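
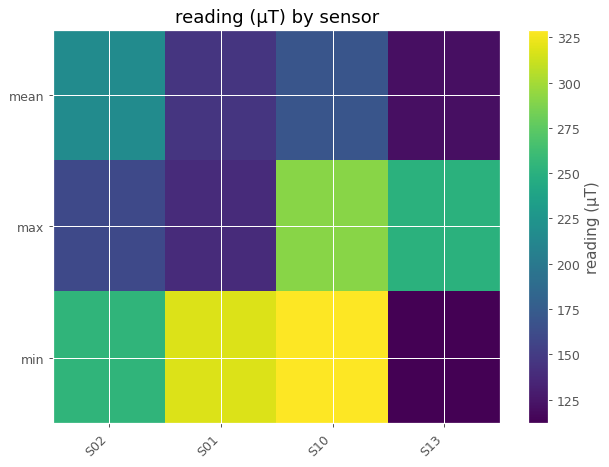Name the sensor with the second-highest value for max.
Top 3 for max: S10 ≈ 300, S13 ≈ 260, S02 ≈ 160.

S13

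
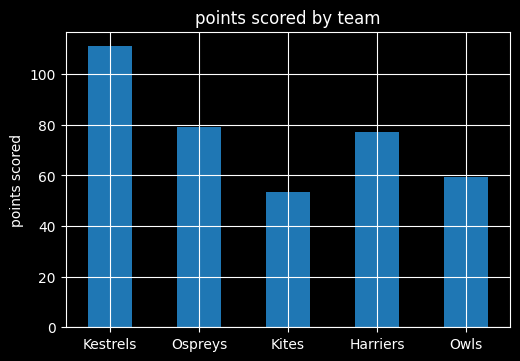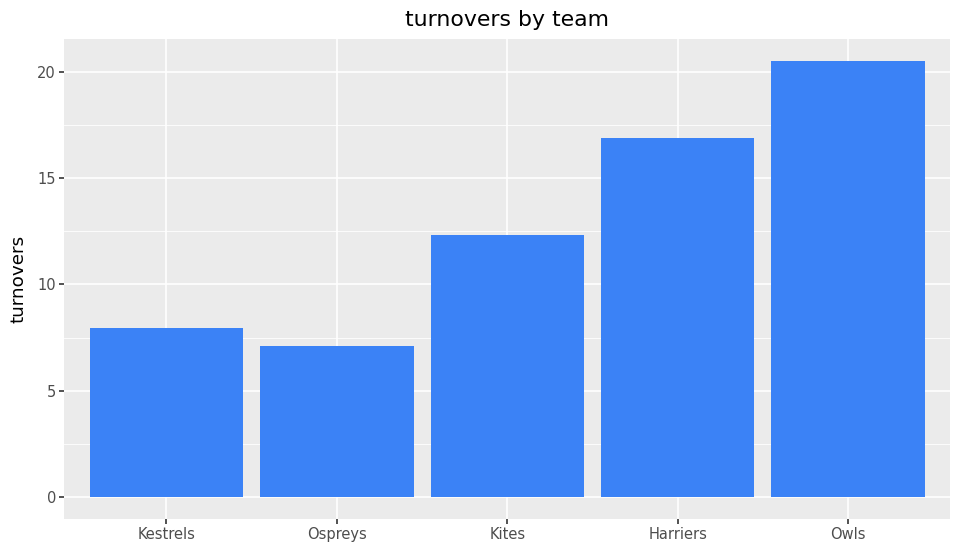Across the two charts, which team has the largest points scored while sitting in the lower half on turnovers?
Kestrels

Chart 2 median turnovers ≈ 12; below-median teams: Kestrels, Ospreys. Among those, Kestrels has the highest points scored (≈ 120).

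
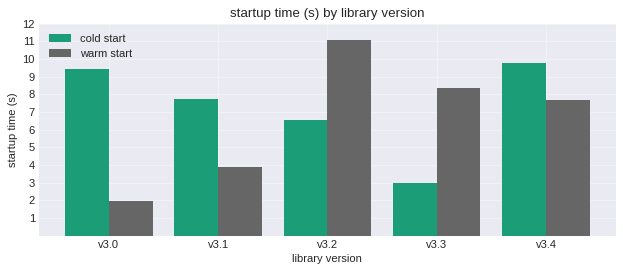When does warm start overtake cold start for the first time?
v3.2

v3.1: warm start ≈ 4 vs cold start ≈ 8 (not yet); v3.2: warm start ≈ 11 vs cold start ≈ 7 (first crossover).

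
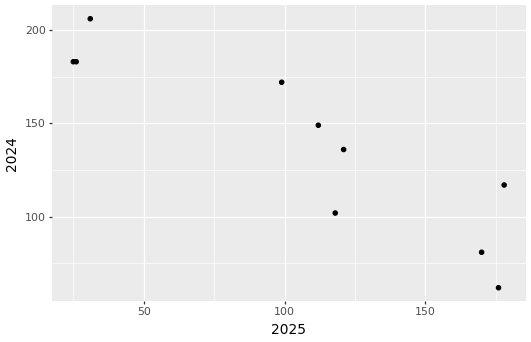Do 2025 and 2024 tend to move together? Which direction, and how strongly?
negative, strong

Points are negatively correlated; strong (|r| ≈ 0.9).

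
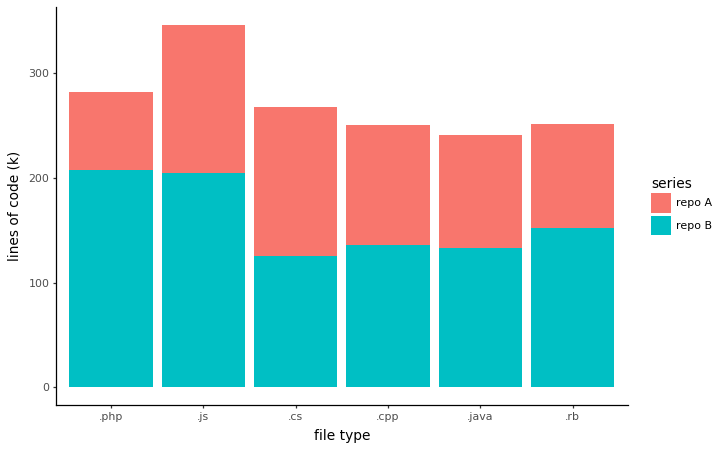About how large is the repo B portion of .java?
repo B top ≈ 150, bottom ≈ 0; segment ≈ 150.

≈ 150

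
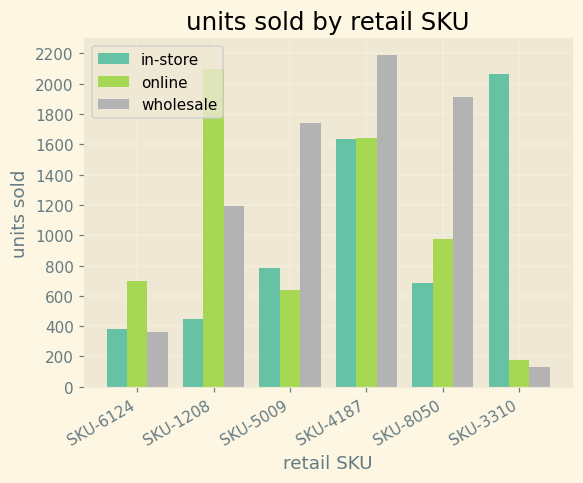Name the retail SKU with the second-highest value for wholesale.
SKU-8050

Top 3 for wholesale: SKU-4187 ≈ 2200, SKU-8050 ≈ 2000, SKU-5009 ≈ 1800.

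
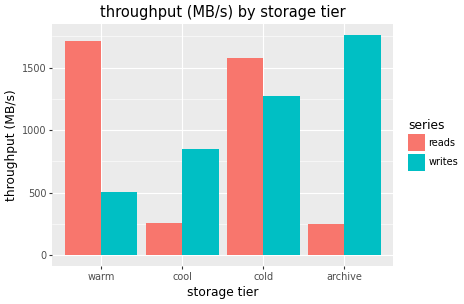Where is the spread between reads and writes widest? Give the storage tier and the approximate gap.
archive, ≈ 1600 MB/s

archive: reads ≈ 200, writes ≈ 1800 → gap ≈ 1600. Next-largest (warm) is only ≈ 1200.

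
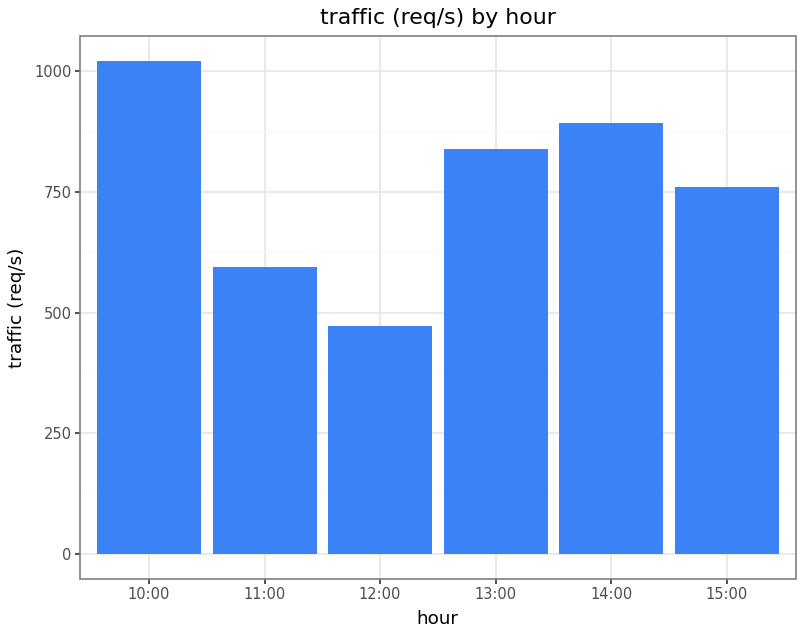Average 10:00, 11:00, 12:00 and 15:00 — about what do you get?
≈ 725

(1000 + 600 + 500 + 800) / 4 ≈ 725.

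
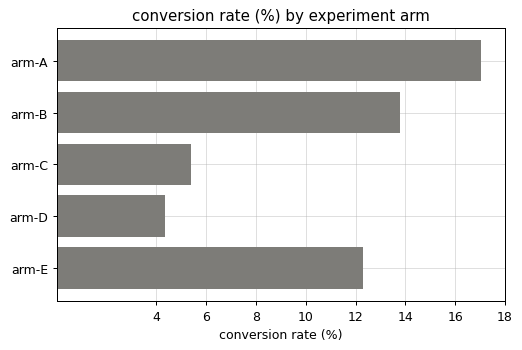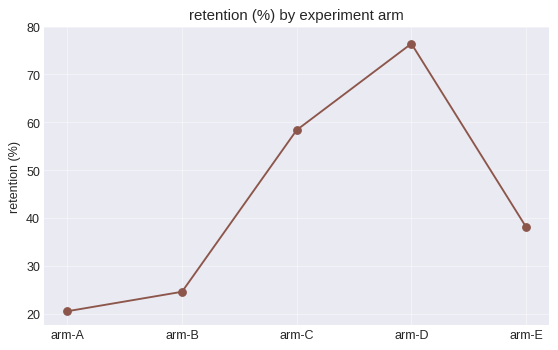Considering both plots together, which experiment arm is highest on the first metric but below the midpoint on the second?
arm-A

Chart 2 median retention (%) ≈ 40; below-median experiment arms: arm-A, arm-B. Among those, arm-A has the highest conversion rate (%) (≈ 18).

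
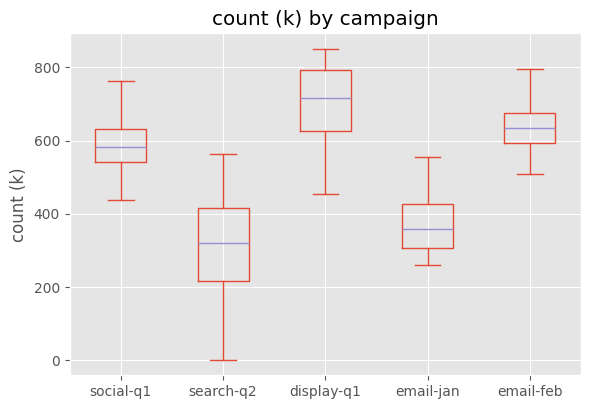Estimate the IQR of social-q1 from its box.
≈ 100

Q3 ≈ 650, Q1 ≈ 550; IQR ≈ 100.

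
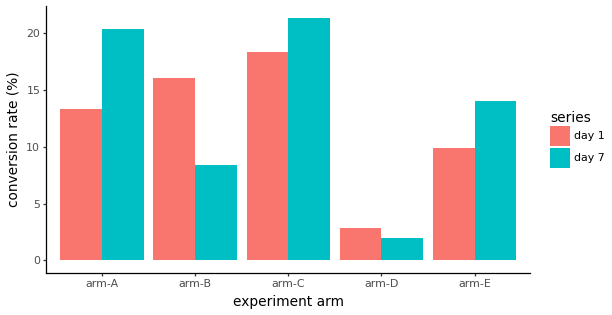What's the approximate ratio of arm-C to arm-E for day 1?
≈ 1.8×

arm-C ≈ 18, arm-E ≈ 10; 18/10 ≈ 1.8.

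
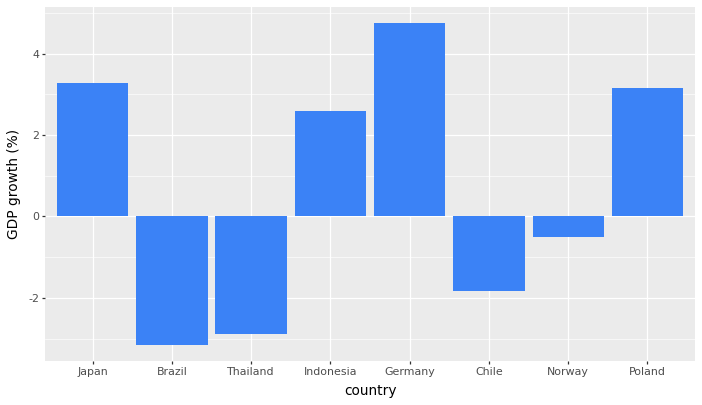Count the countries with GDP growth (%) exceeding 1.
Above 1: Japan, Indonesia, Germany, Poland.

4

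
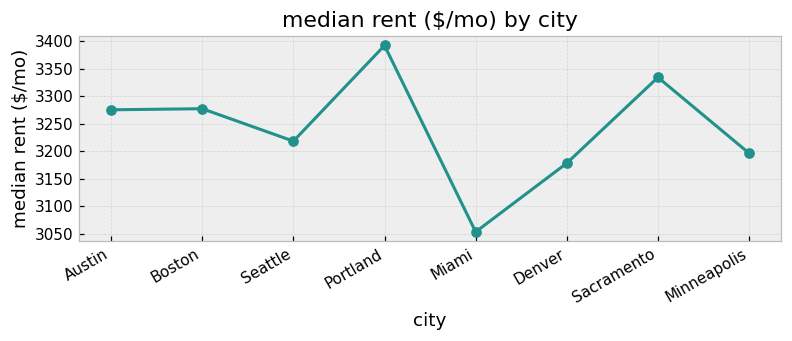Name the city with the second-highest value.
Top 3: Portland ≈ 3400, Sacramento ≈ 3350, Boston ≈ 3300.

Sacramento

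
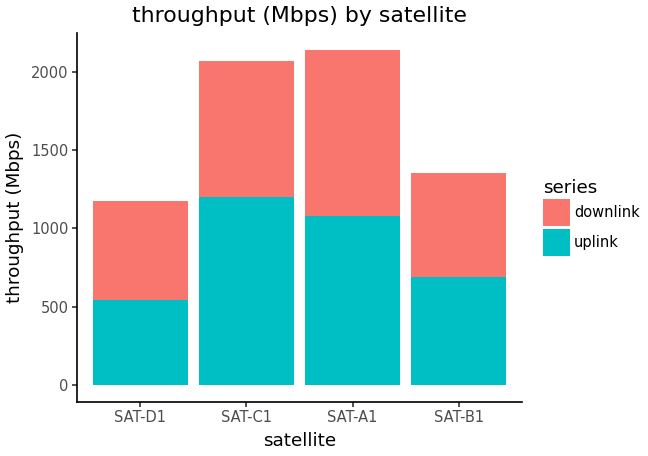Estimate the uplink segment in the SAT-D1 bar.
uplink top ≈ 600, bottom ≈ 0; segment ≈ 600.

≈ 600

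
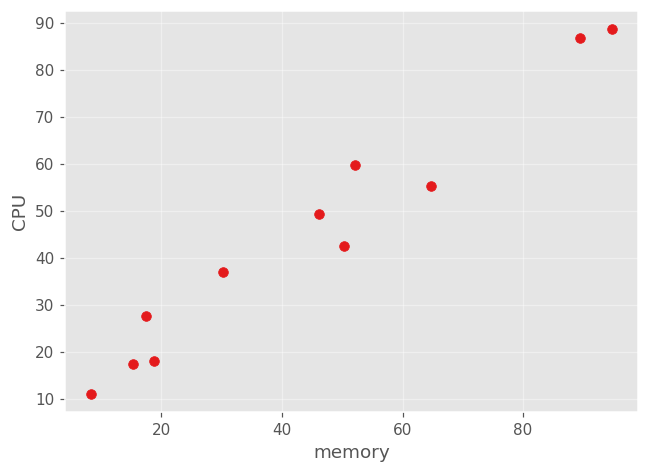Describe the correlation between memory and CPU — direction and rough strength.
positive, strong

Points are positively correlated; strong (|r| ≈ 1.0).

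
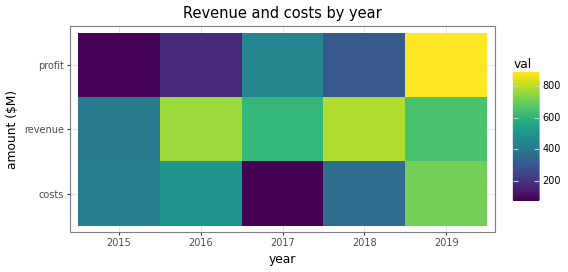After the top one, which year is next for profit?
2017

Top 3 for profit: 2019 ≈ 900, 2017 ≈ 400, 2018 ≈ 300.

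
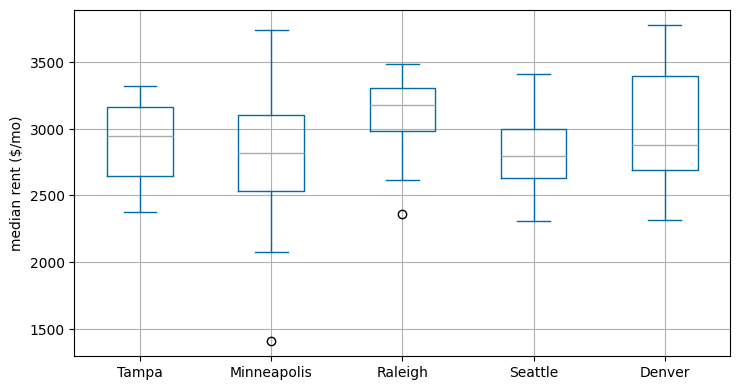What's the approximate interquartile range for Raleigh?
≈ 300

Q3 ≈ 3300, Q1 ≈ 3000; IQR ≈ 300.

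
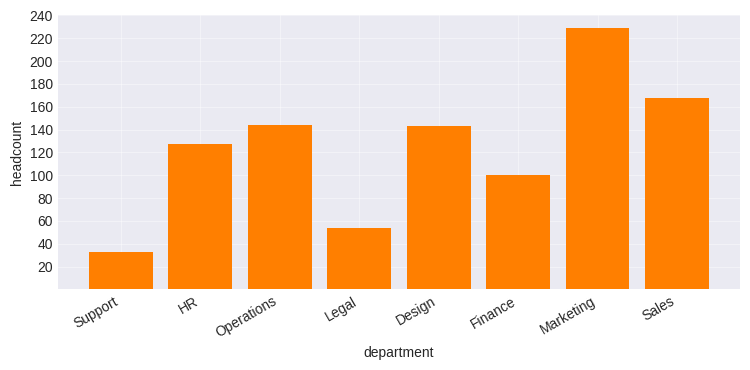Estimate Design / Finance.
Design ≈ 140, Finance ≈ 100; 140/100 ≈ 1.4.

≈ 1.4×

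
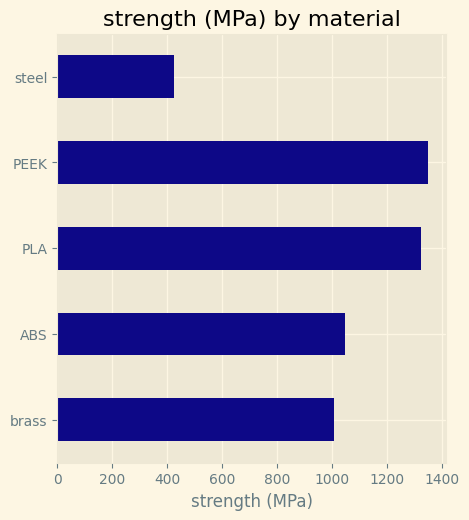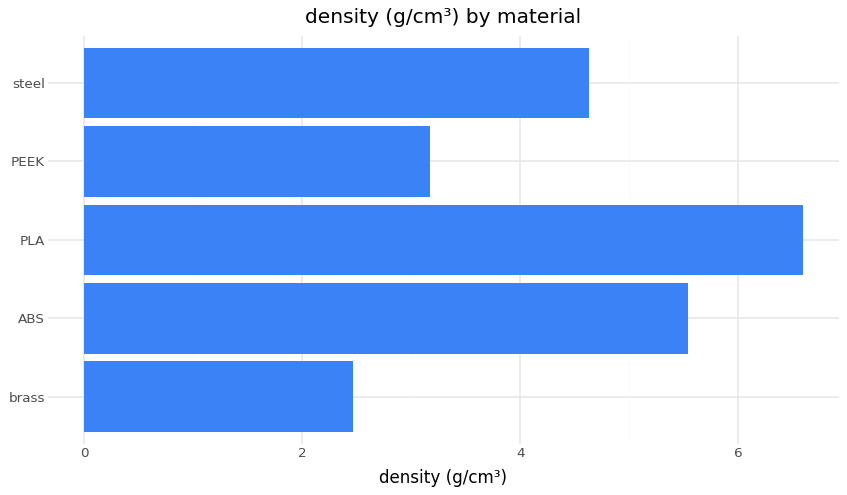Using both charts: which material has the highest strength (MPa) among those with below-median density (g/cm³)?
Chart 2 median density (g/cm³) ≈ 5; below-median materials: brass, PEEK. Among those, PEEK has the highest strength (MPa) (≈ 1400).

PEEK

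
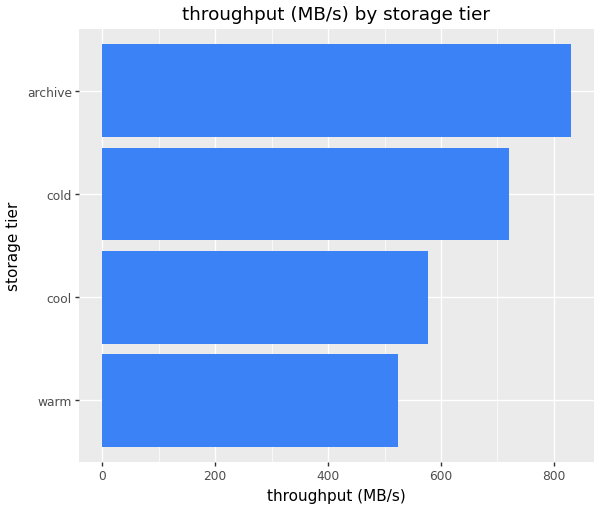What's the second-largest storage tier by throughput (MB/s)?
cold

Top 3: archive ≈ 800, cold ≈ 700, cool ≈ 600.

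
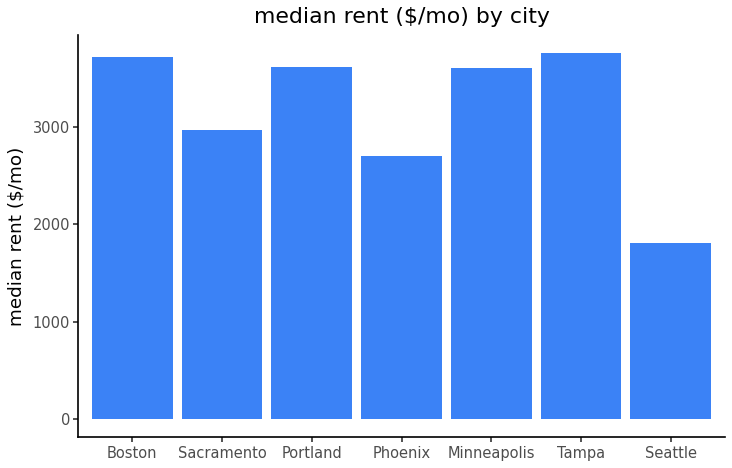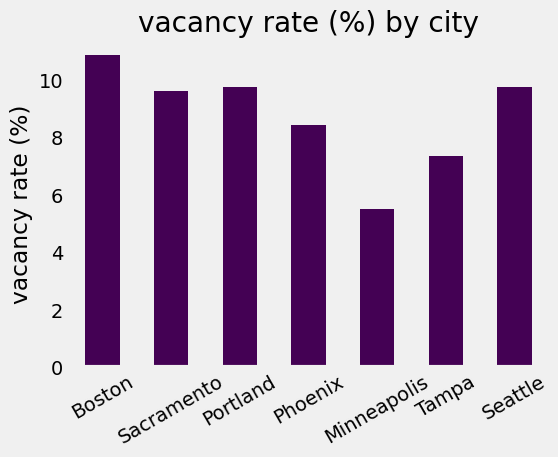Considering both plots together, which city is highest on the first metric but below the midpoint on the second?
Tampa

Chart 2 median vacancy rate (%) ≈ 10; below-median cities: Phoenix, Minneapolis, Tampa. Among those, Tampa has the highest median rent ($/mo) (≈ 4000).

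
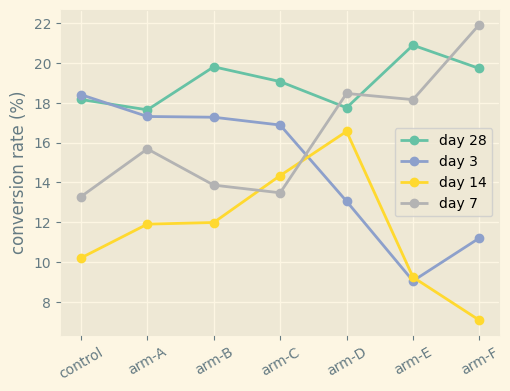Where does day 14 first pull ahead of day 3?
arm-C: day 14 ≈ 14 vs day 3 ≈ 16 (not yet); arm-D: day 14 ≈ 16 vs day 3 ≈ 14 (first crossover).

arm-D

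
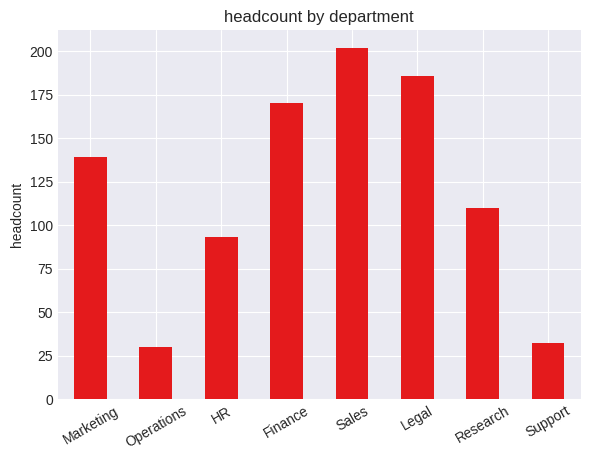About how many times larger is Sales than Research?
≈ 1.67×

Sales ≈ 200, Research ≈ 120; 200/120 ≈ 1.67.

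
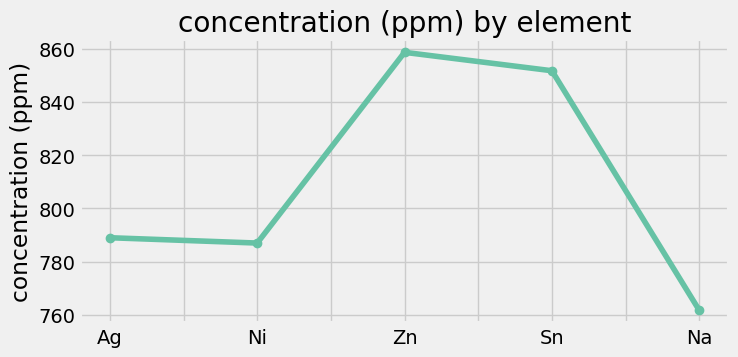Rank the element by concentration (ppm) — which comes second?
Sn

Top 3: Zn ≈ 860, Sn ≈ 850, Ag ≈ 790.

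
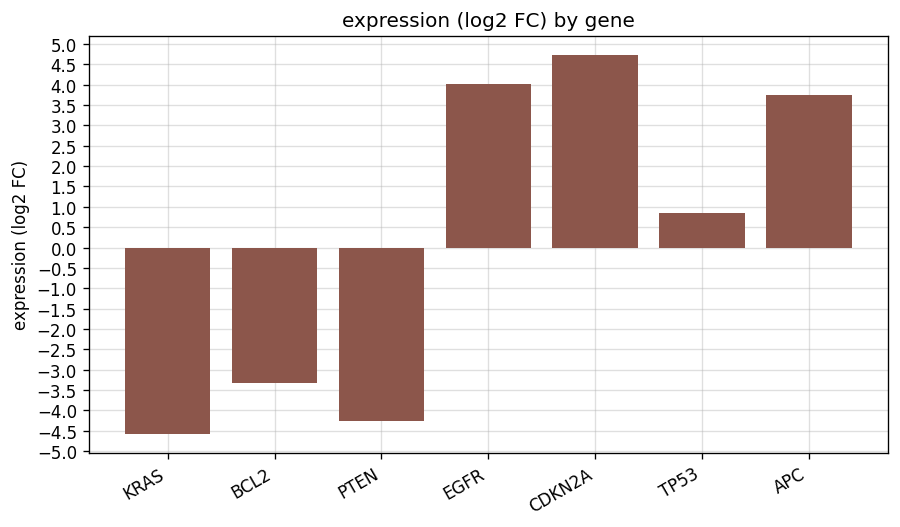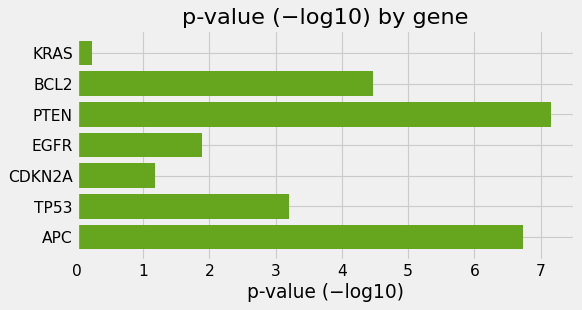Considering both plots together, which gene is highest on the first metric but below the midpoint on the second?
CDKN2A

Chart 2 median p-value (−log10) ≈ 3; below-median genes: KRAS, EGFR, CDKN2A. Among those, CDKN2A has the highest expression (log2 FC) (≈ 4.5).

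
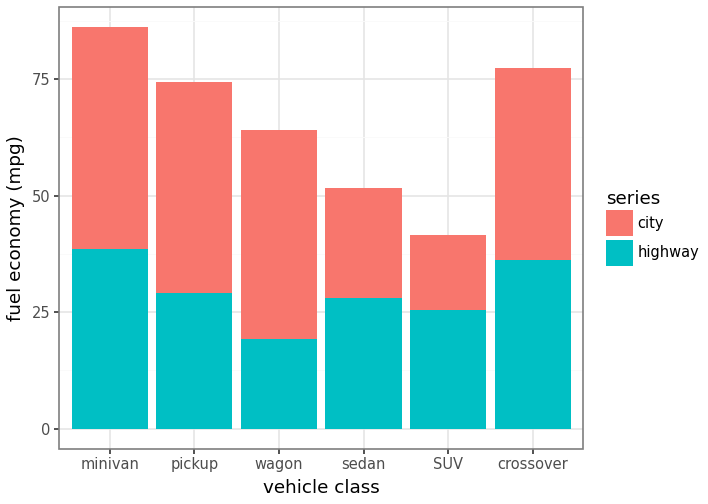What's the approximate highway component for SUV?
highway top ≈ 30, bottom ≈ 0; segment ≈ 30.

≈ 30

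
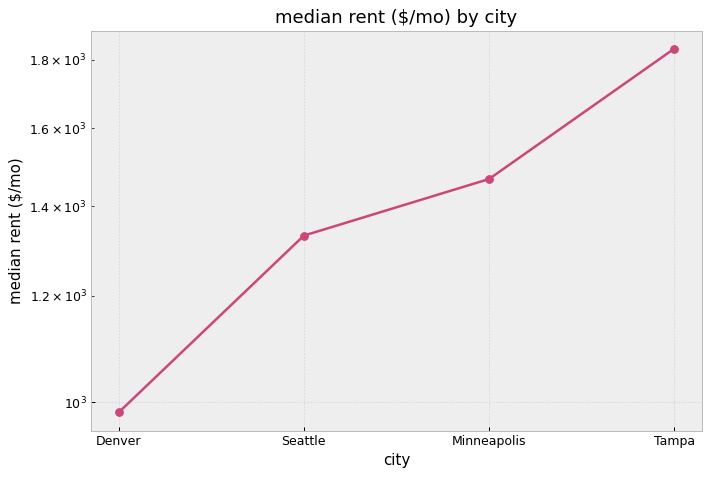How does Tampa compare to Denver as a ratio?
Tampa ≈ 1800, Denver ≈ 1000; 1800/1000 ≈ 1.8.

≈ 1.8×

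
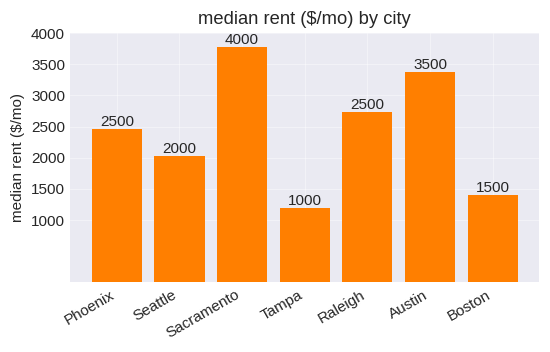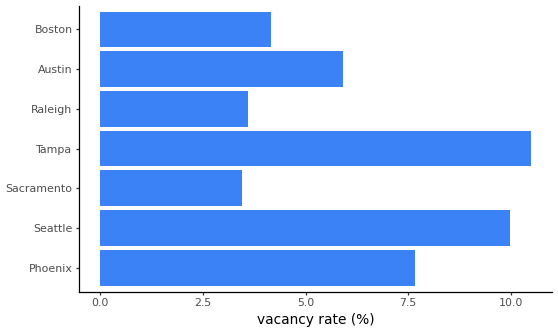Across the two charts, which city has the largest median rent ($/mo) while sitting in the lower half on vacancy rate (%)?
Sacramento

Chart 2 median vacancy rate (%) ≈ 6; below-median cities: Sacramento, Raleigh, Boston. Among those, Sacramento has the highest median rent ($/mo) (≈ 4000).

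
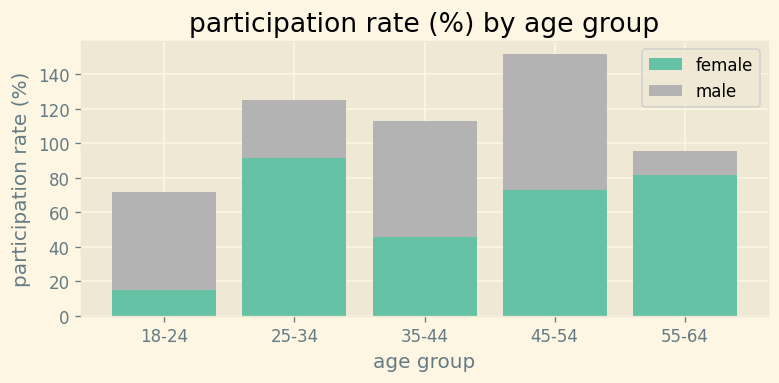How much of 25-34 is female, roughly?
≈ 100

female top ≈ 100, bottom ≈ 0; segment ≈ 100.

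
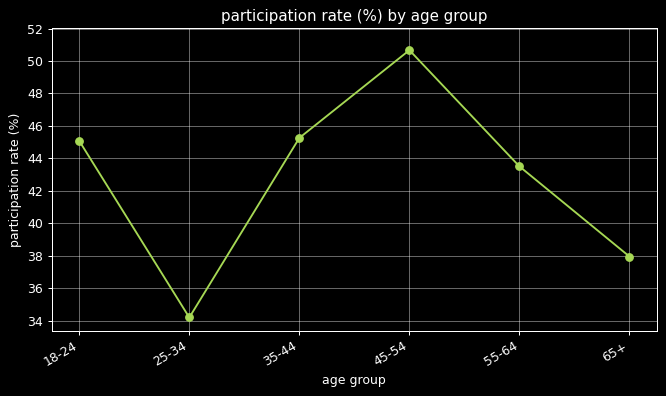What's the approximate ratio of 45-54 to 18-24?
45-54 ≈ 50, 18-24 ≈ 46; 50/46 ≈ 1.09.

≈ 1.09×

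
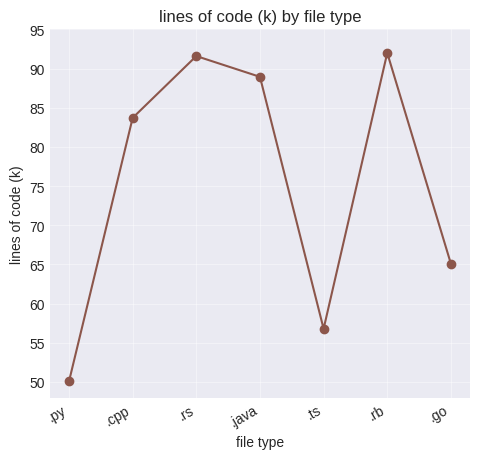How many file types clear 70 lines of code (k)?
4

Above 70: .cpp, .rs, .java, .rb.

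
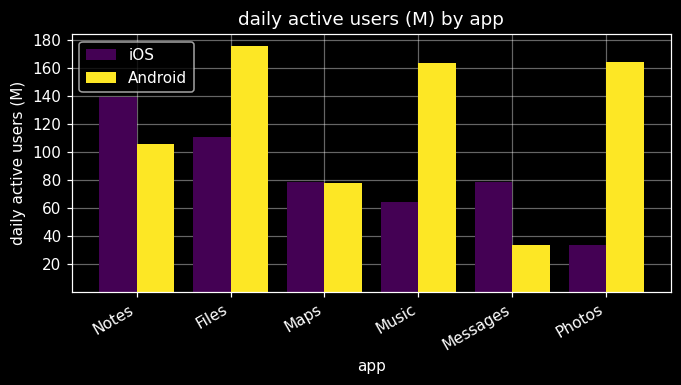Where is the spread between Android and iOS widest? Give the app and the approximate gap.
Photos, ≈ 120 M

Photos: Android ≈ 160, iOS ≈ 40 → gap ≈ 120. Next-largest (Music) is only ≈ 100.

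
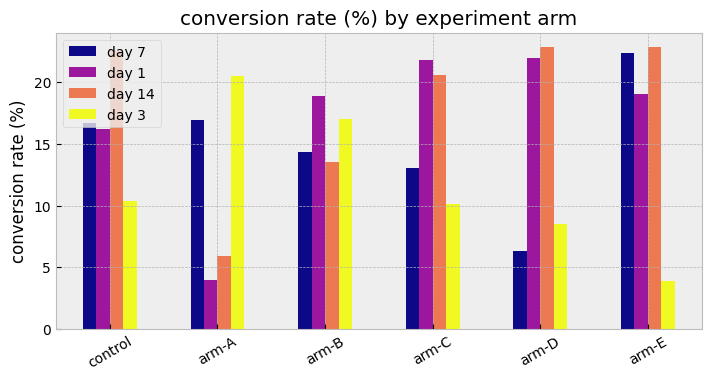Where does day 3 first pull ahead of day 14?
arm-A

control: day 3 ≈ 10 vs day 14 ≈ 22 (not yet); arm-A: day 3 ≈ 20 vs day 14 ≈ 6 (first crossover).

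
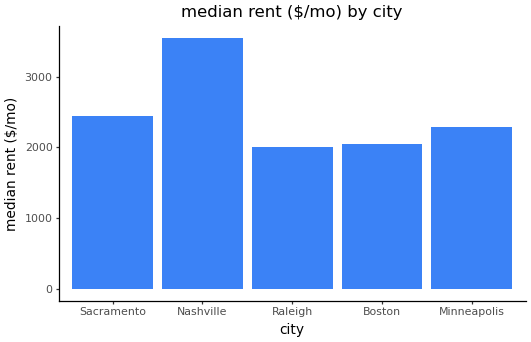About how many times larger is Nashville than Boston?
Nashville ≈ 3500, Boston ≈ 2000; 3500/2000 ≈ 1.75.

≈ 1.75×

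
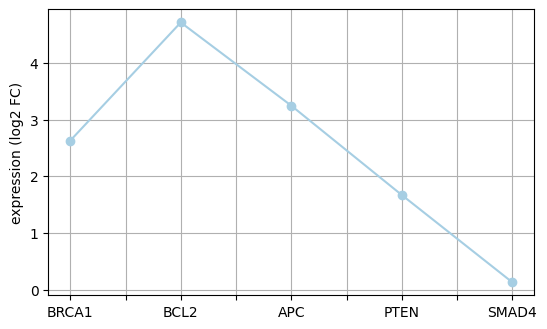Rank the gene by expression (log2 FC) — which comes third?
Top 4: BCL2 ≈ 4.5, APC ≈ 3.0, BRCA1 ≈ 2.5, PTEN ≈ 1.5.

BRCA1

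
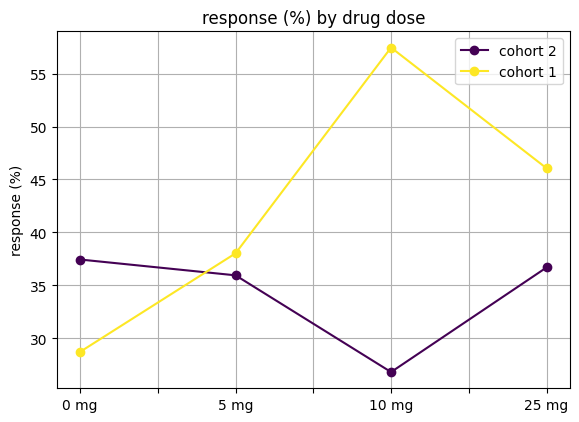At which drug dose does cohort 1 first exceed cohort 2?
0 mg: cohort 1 ≈ 30 vs cohort 2 ≈ 35 (not yet); 5 mg: cohort 1 ≈ 40 vs cohort 2 ≈ 35 (first crossover).

5 mg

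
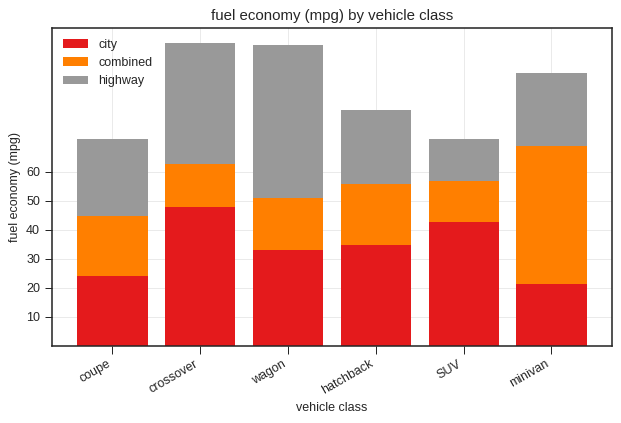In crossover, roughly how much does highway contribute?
≈ 40

highway top ≈ 100, bottom ≈ 60; segment ≈ 40.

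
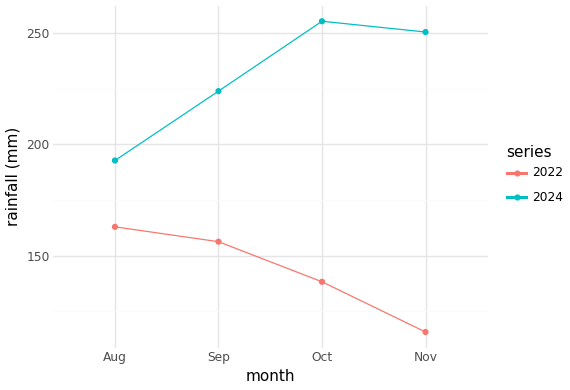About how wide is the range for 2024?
≈ 60

Max Oct ≈ 260, min Aug ≈ 200; range ≈ 60.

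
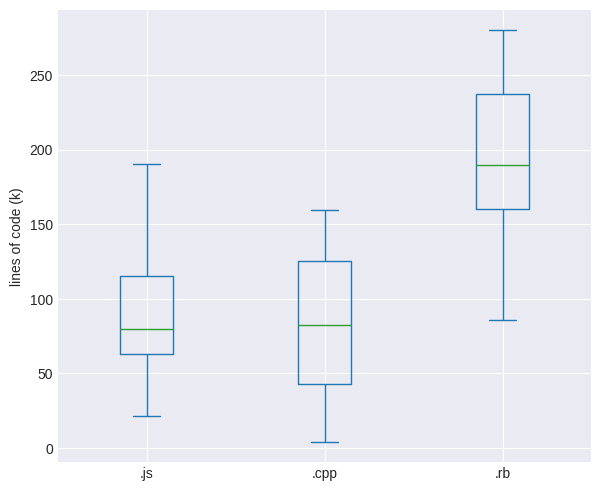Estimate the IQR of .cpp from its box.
≈ 90

Q3 ≈ 130, Q1 ≈ 40; IQR ≈ 90.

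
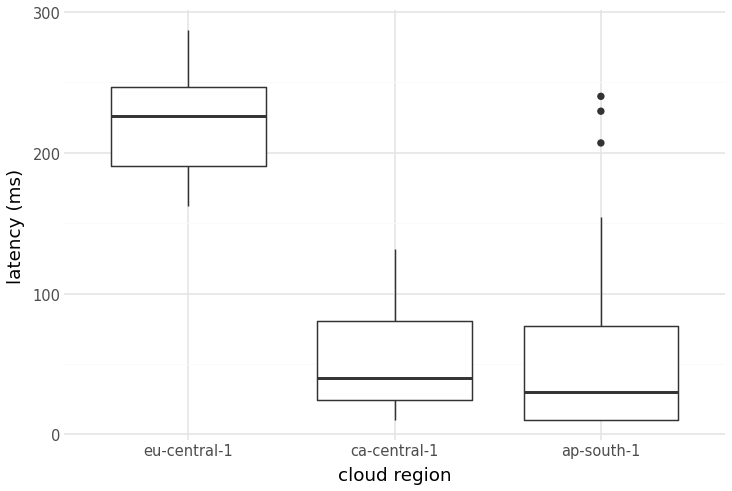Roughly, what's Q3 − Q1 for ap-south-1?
Q3 ≈ 80, Q1 ≈ 0; IQR ≈ 80.

≈ 80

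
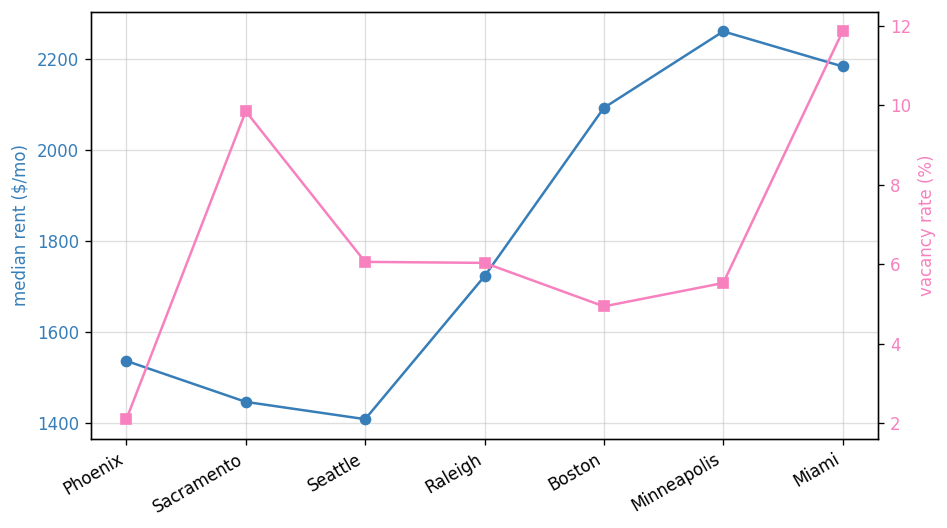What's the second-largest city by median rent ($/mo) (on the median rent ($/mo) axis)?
Top 3 (on the median rent ($/mo) axis): Minneapolis ≈ 2300, Miami ≈ 2200, Boston ≈ 2100.

Miami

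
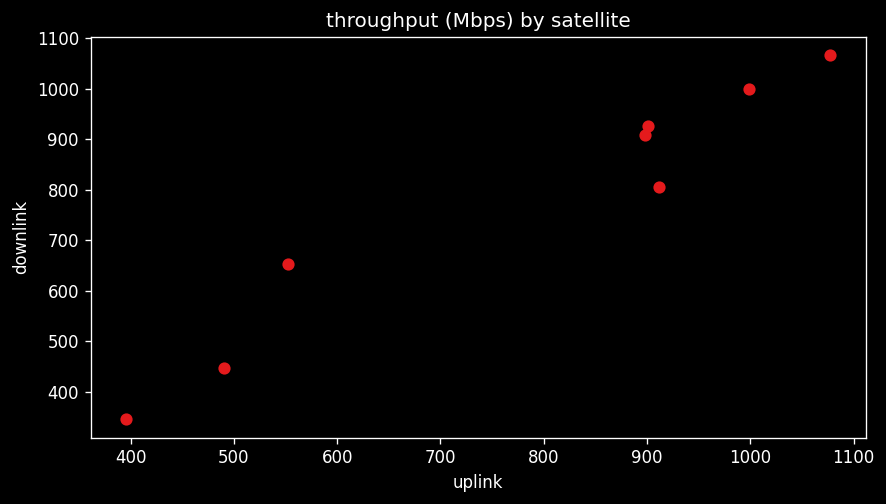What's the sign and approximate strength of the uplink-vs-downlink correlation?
Points are positively correlated; strong (|r| ≈ 1.0).

positive, strong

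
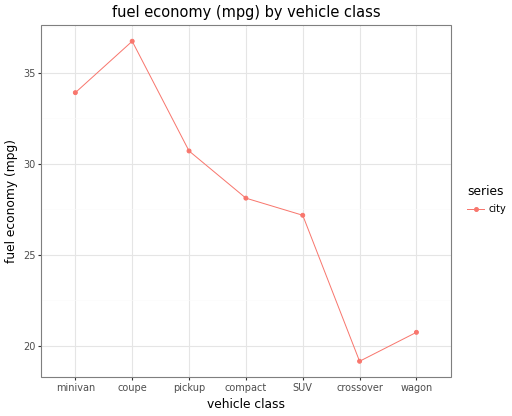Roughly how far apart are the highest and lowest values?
Max coupe ≈ 36, min crossover ≈ 20; range ≈ 16.

≈ 16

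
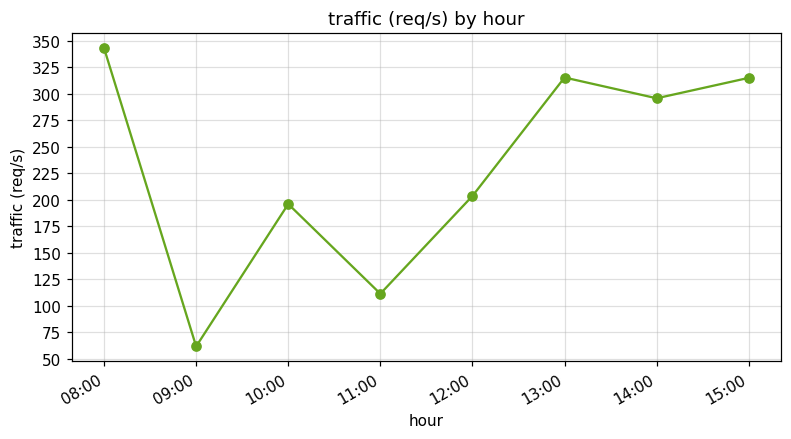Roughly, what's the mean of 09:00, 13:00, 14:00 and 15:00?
(50 + 325 + 300 + 325) / 4 ≈ 250.

≈ 250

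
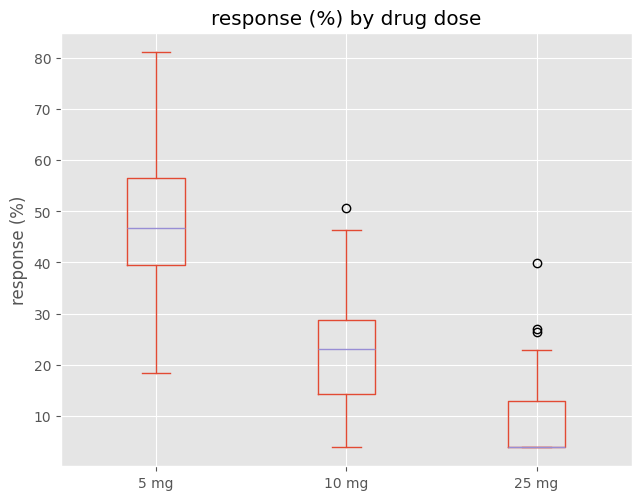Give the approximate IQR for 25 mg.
≈ 10

Q3 ≈ 15, Q1 ≈ 5; IQR ≈ 10.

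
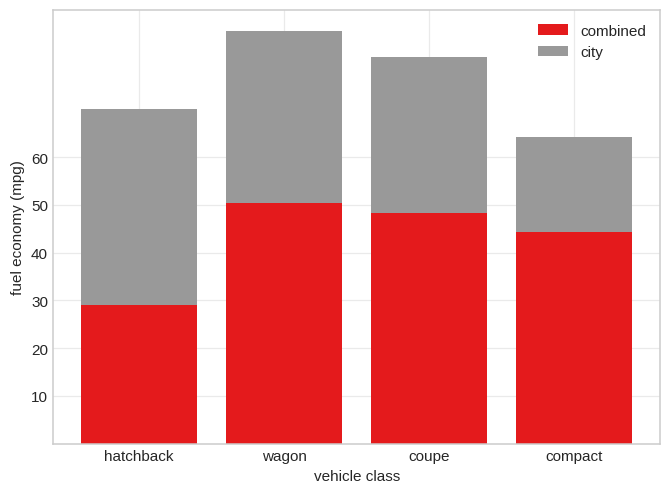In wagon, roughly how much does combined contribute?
≈ 50

combined top ≈ 50, bottom ≈ 0; segment ≈ 50.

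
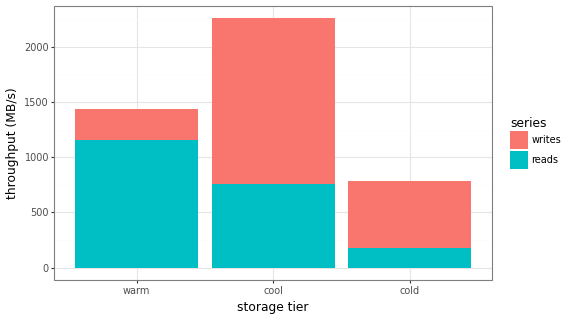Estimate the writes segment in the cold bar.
≈ 600

writes top ≈ 800, bottom ≈ 200; segment ≈ 600.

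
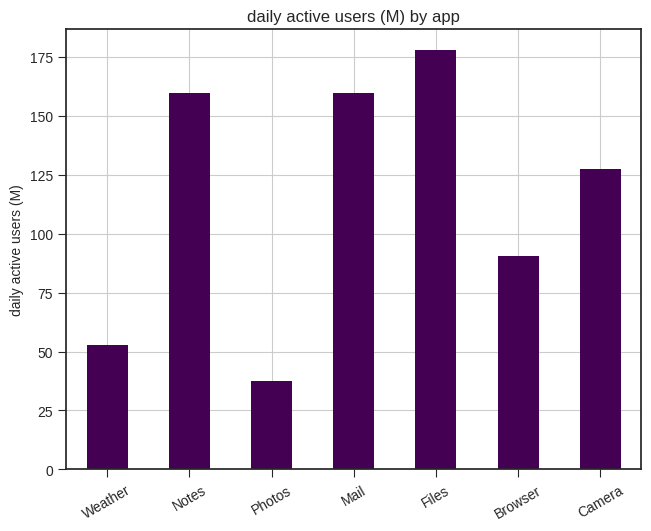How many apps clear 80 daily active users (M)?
Above 80: Notes, Mail, Files, Browser, Camera.

5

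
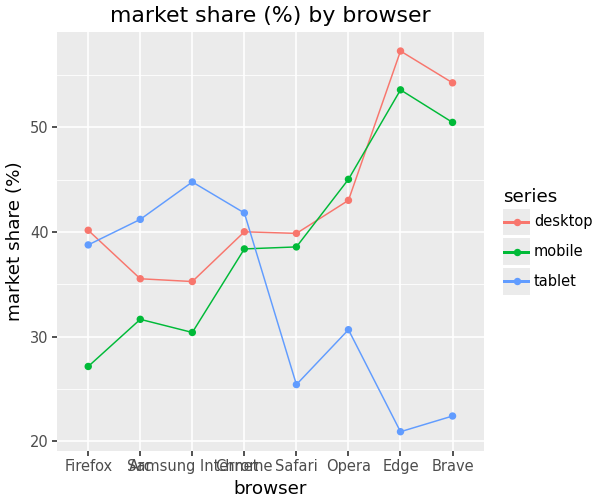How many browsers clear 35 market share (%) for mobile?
5

Above 35: Chrome, Safari, Opera, Edge, Brave.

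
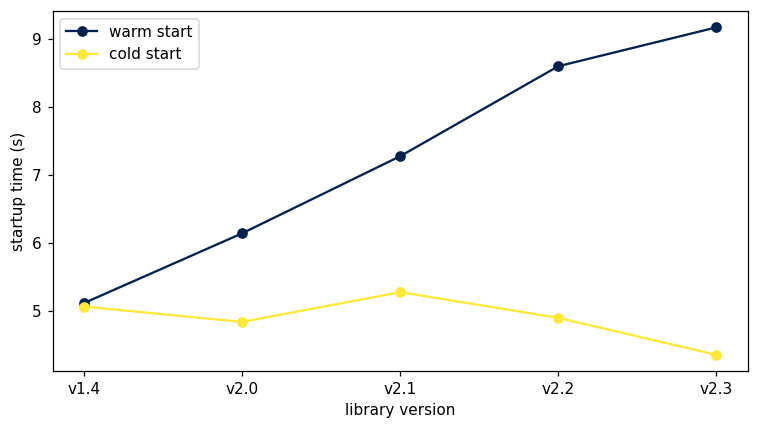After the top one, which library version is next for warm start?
Top 3 for warm start: v2.3 ≈ 9.0, v2.2 ≈ 8.5, v2.1 ≈ 7.5.

v2.2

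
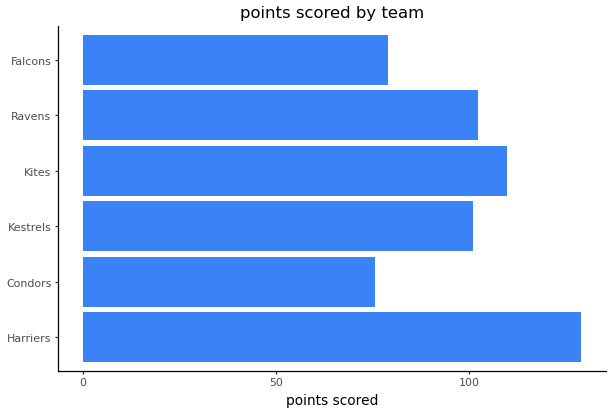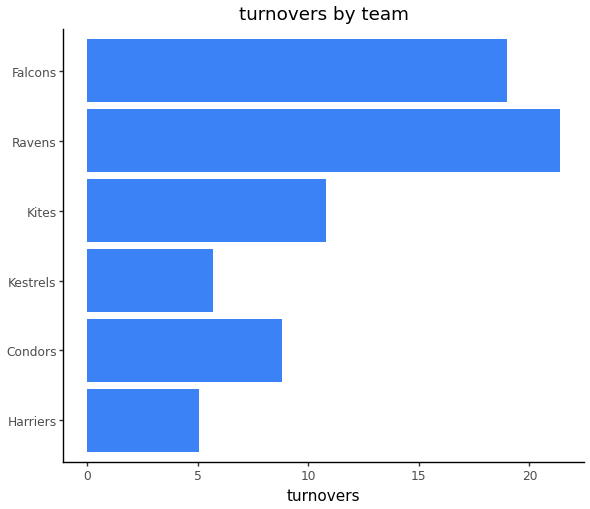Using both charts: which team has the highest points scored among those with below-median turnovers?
Chart 2 median turnovers ≈ 10; below-median teams: Harriers, Condors, Kestrels. Among those, Harriers has the highest points scored (≈ 120).

Harriers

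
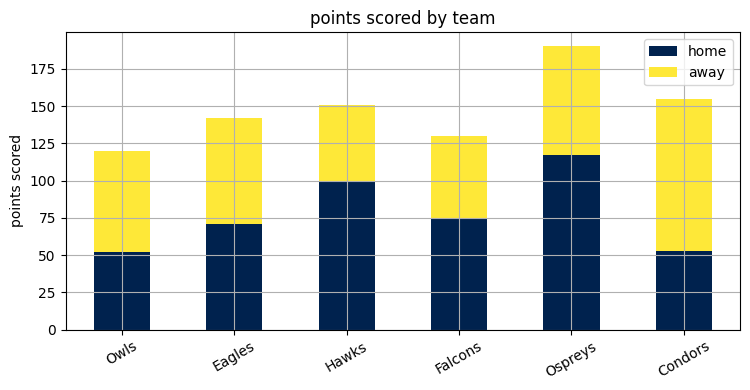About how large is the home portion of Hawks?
home top ≈ 100, bottom ≈ 0; segment ≈ 100.

≈ 100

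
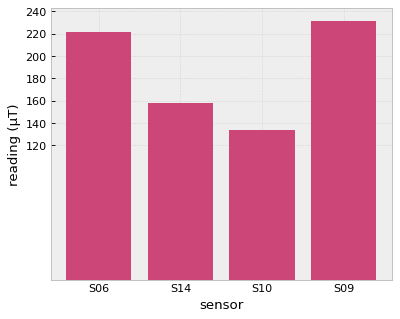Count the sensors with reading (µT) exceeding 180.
Above 180: S06, S09.

2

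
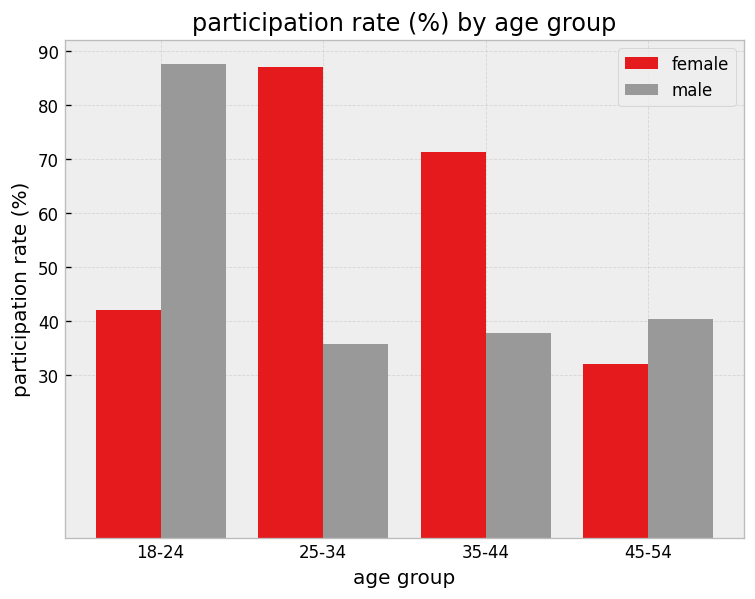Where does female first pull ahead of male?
18-24: female ≈ 40 vs male ≈ 90 (not yet); 25-34: female ≈ 90 vs male ≈ 40 (first crossover).

25-34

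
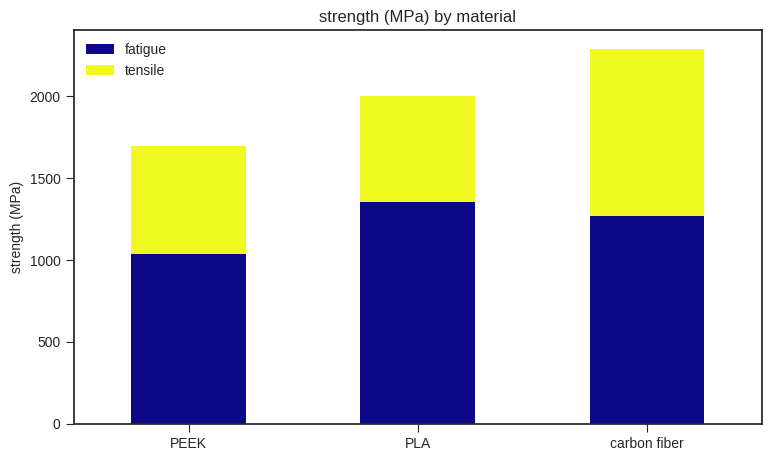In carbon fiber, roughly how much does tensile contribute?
tensile top ≈ 2200, bottom ≈ 1200; segment ≈ 1000.

≈ 1000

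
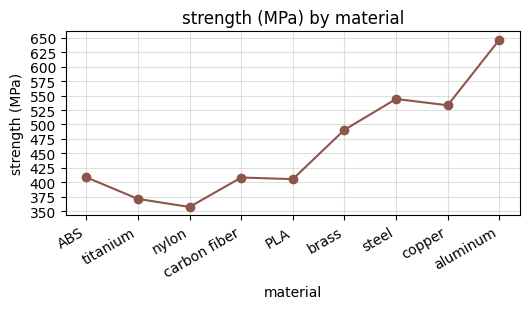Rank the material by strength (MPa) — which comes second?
steel

Top 3: aluminum ≈ 650, steel ≈ 550, copper ≈ 525.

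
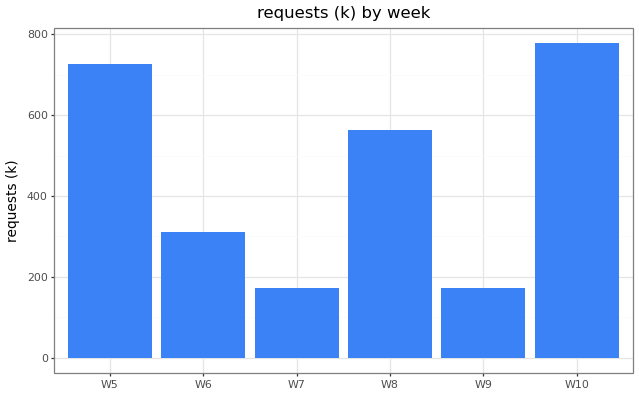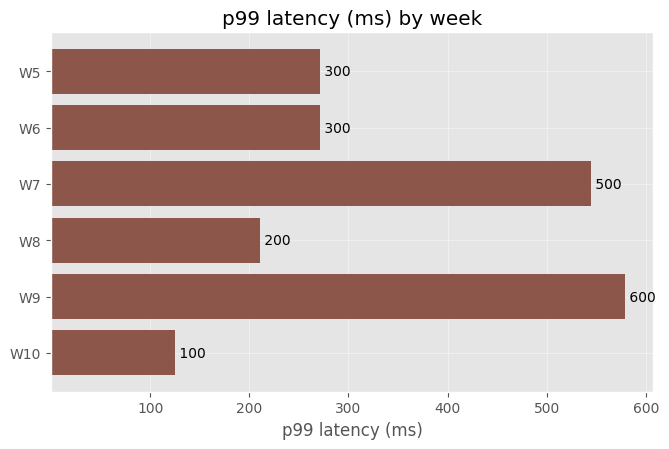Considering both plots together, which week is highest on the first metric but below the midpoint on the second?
Chart 2 median p99 latency (ms) ≈ 300; below-median weeks: W6, W8, W10. Among those, W10 has the highest requests (k) (≈ 800).

W10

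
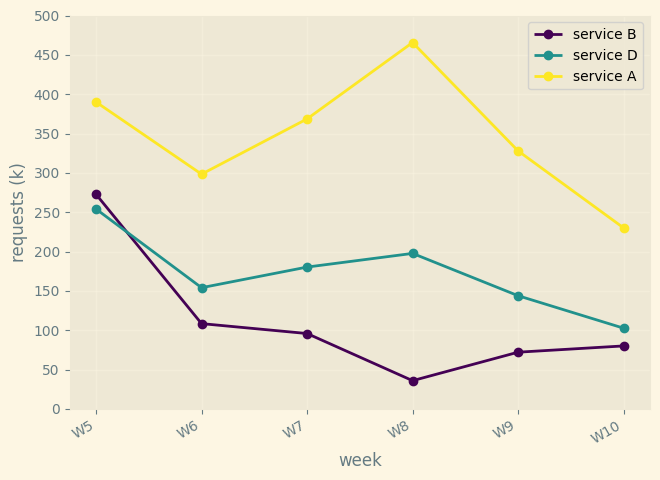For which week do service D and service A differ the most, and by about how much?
W8: service D ≈ 200, service A ≈ 450 → gap ≈ 250. Next-largest (W7) is only ≈ 150.

W8, ≈ 250 k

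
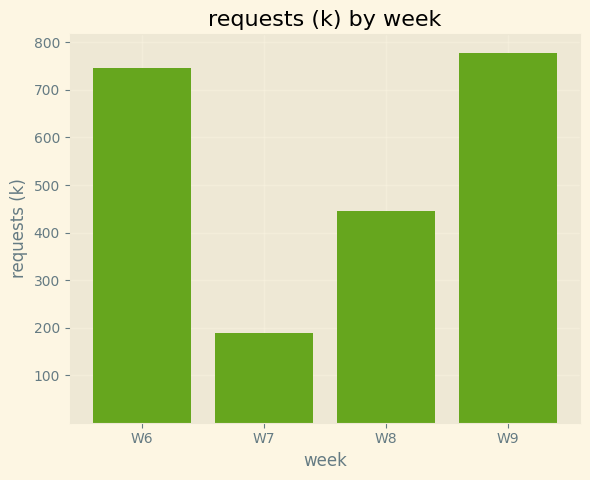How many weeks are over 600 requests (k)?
2

Above 600: W6, W9.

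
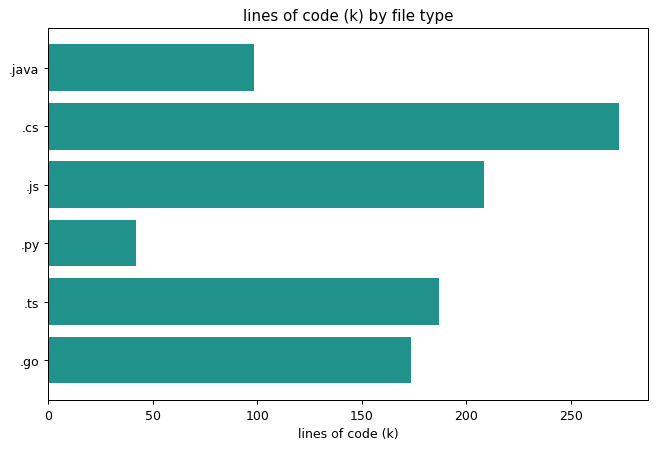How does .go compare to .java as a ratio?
.go ≈ 175, .java ≈ 100; 175/100 ≈ 1.75.

≈ 1.75×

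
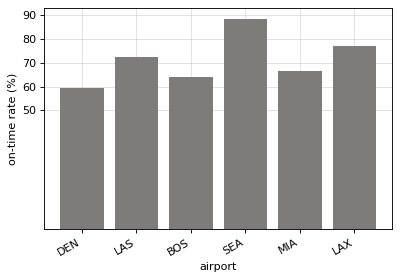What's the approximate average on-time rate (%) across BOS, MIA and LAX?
(60 + 70 + 80) / 3 ≈ 70.

≈ 70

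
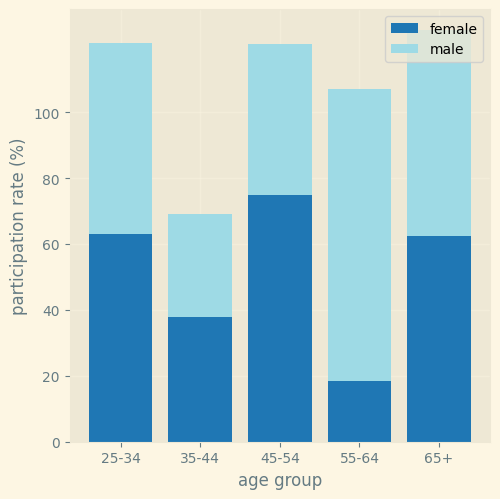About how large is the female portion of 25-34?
female top ≈ 60, bottom ≈ 0; segment ≈ 60.

≈ 60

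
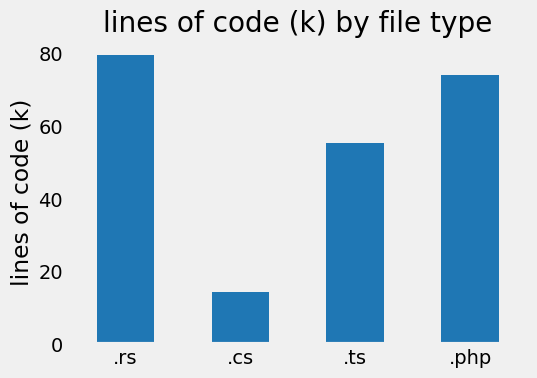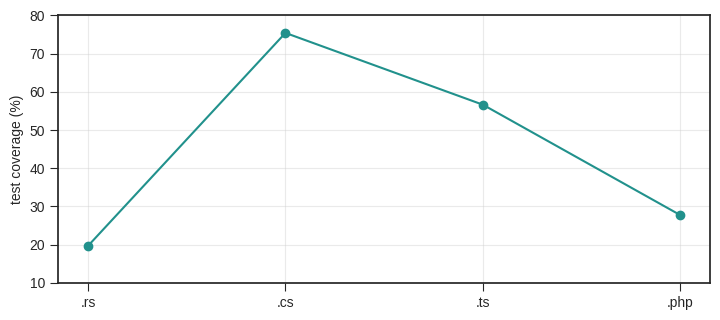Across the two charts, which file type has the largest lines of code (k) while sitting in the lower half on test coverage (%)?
.rs

Chart 2 median test coverage (%) ≈ 40; below-median file types: .rs, .php. Among those, .rs has the highest lines of code (k) (≈ 80).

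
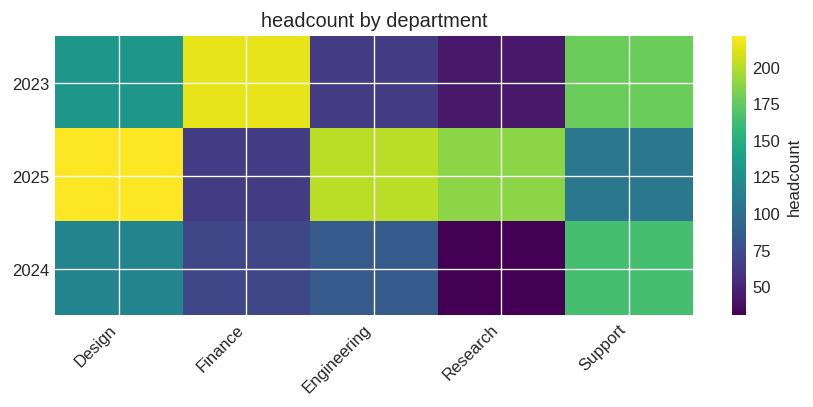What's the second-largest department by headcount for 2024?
Top 3 for 2024: Support ≈ 160, Design ≈ 120, Engineering ≈ 80.

Design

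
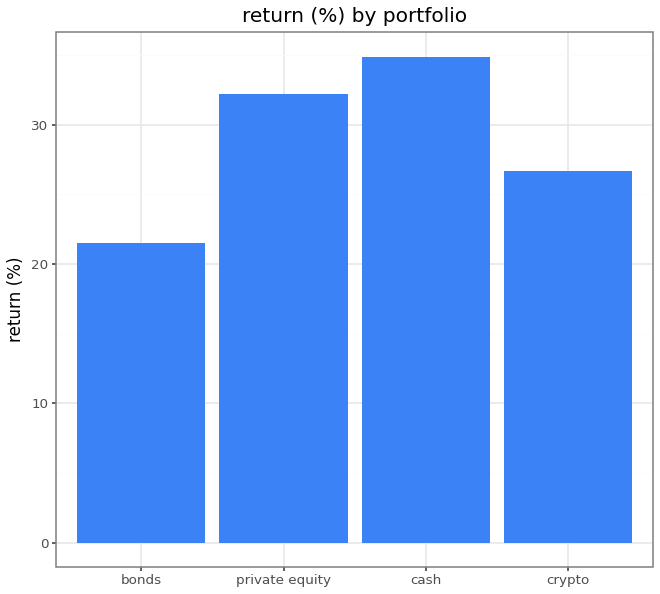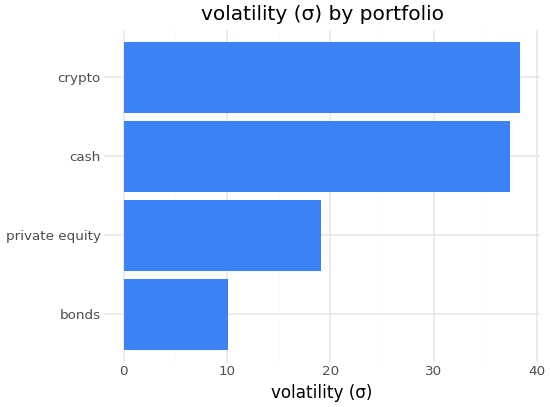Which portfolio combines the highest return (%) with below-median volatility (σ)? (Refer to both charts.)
Chart 2 median volatility (σ) ≈ 30; below-median portfolios: bonds, private equity. Among those, private equity has the highest return (%) (≈ 30).

private equity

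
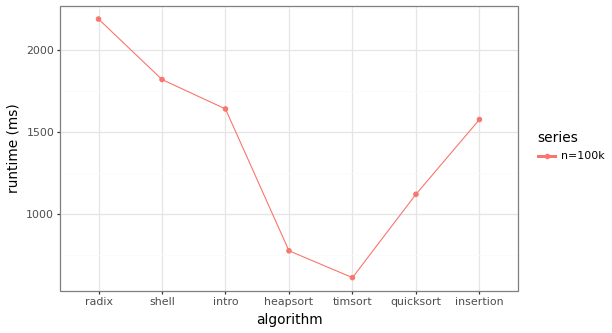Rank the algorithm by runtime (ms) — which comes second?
shell

Top 3: radix ≈ 2200, shell ≈ 1800, intro ≈ 1600.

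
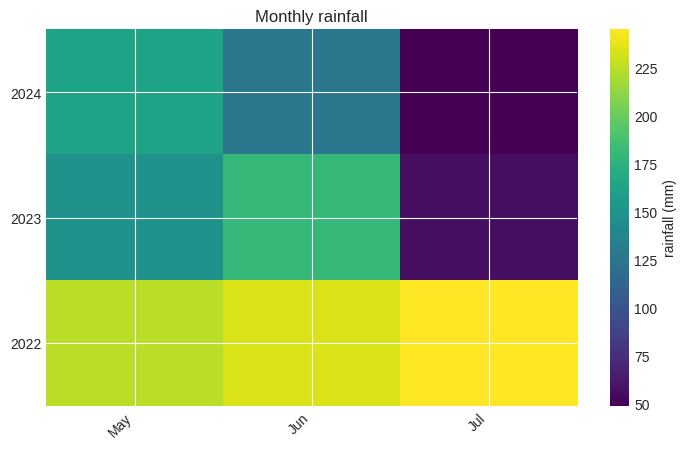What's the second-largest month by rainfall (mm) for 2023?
Top 3 for 2023: Jun ≈ 180, May ≈ 140, Jul ≈ 60.

May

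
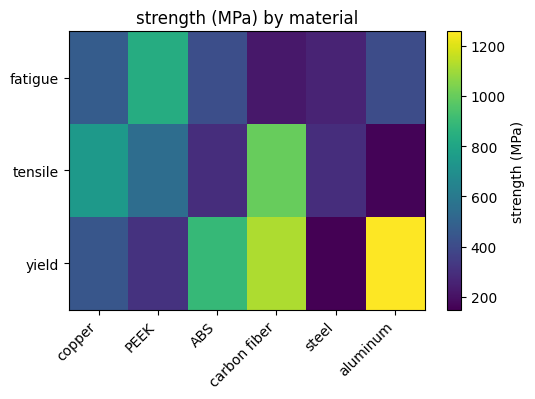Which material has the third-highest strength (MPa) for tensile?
PEEK

Top 4 for tensile: carbon fiber ≈ 1000, copper ≈ 700, PEEK ≈ 500, steel ≈ 300.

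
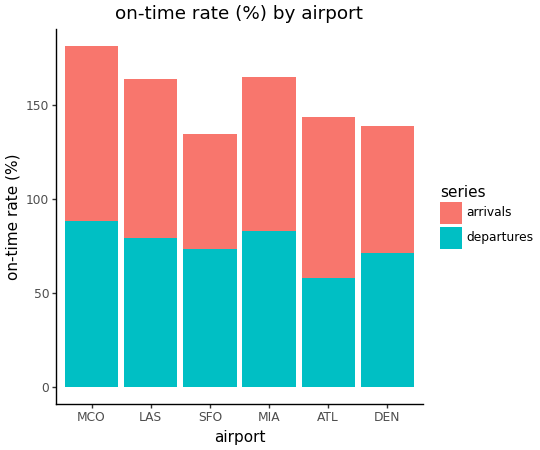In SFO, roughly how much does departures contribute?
≈ 80

departures top ≈ 80, bottom ≈ 0; segment ≈ 80.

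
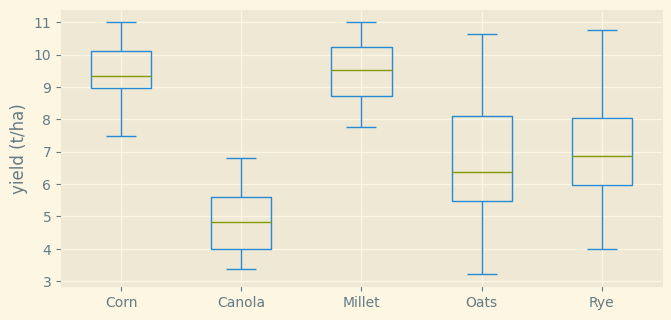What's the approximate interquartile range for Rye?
Q3 ≈ 8.0, Q1 ≈ 6.0; IQR ≈ 2.0.

≈ 2.0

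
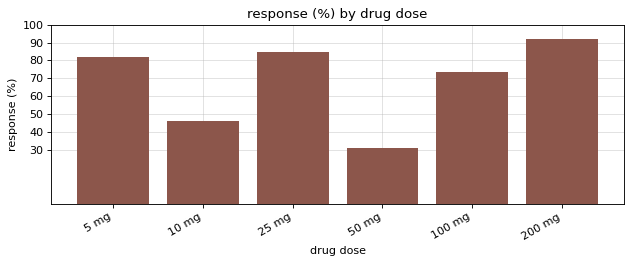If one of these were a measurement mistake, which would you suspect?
50 mg

50 mg ≈ 30; the rest sit between ≈ 50 and ≈ 90.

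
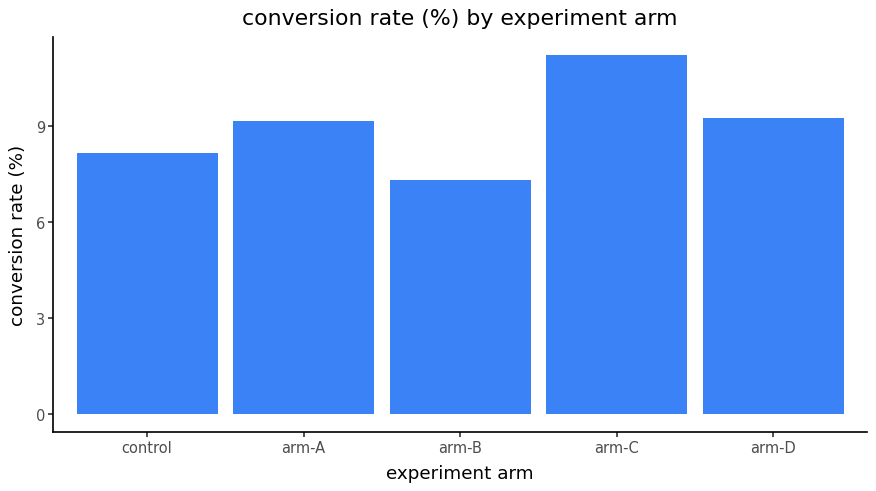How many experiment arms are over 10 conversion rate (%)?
1

Above 10: arm-C.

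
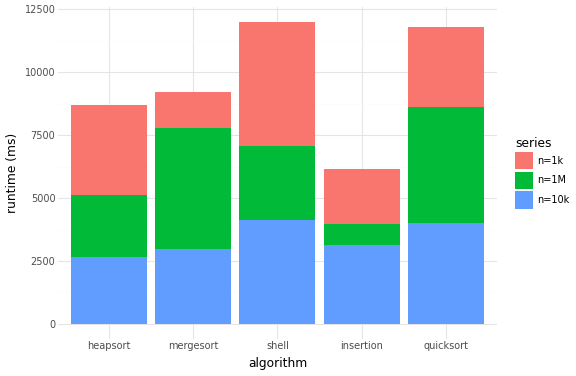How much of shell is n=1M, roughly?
≈ 3000

n=1M top ≈ 7000, bottom ≈ 4000; segment ≈ 3000.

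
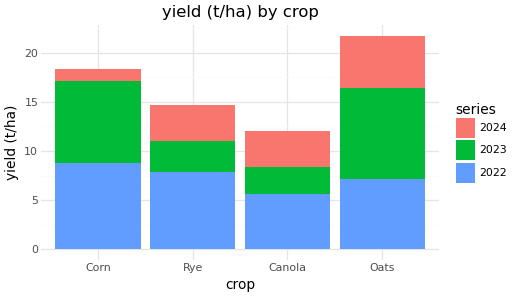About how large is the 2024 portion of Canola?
≈ 4

2024 top ≈ 12, bottom ≈ 8; segment ≈ 4.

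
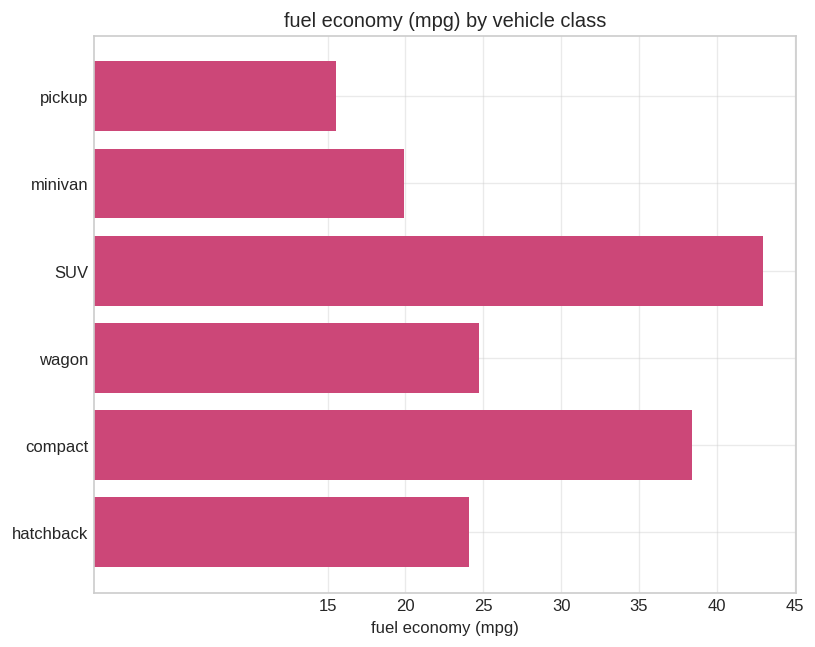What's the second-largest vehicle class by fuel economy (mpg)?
Top 3: SUV ≈ 45, compact ≈ 40, wagon ≈ 25.

compact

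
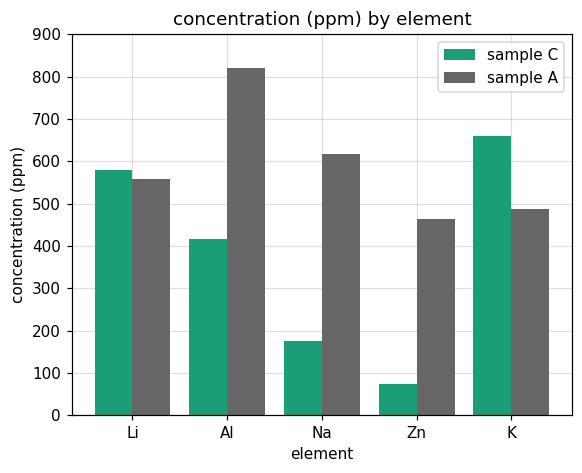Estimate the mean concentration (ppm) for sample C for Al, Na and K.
(400 + 200 + 700) / 3 ≈ 433.

≈ 433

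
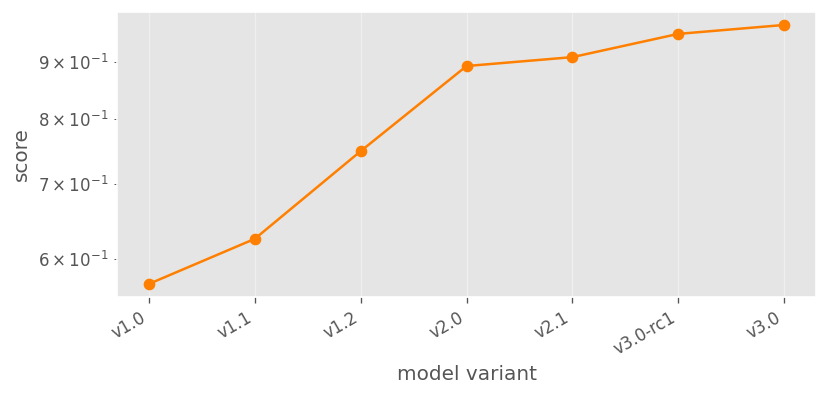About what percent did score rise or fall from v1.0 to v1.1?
≈ +9.1%

v1.0 ≈ 0.55, v1.1 ≈ 0.60; (0.60 − 0.55) / 0.55 ≈ +9.1%.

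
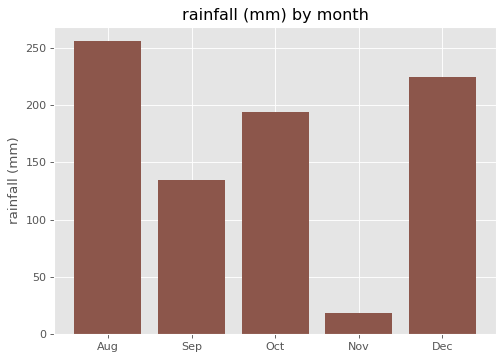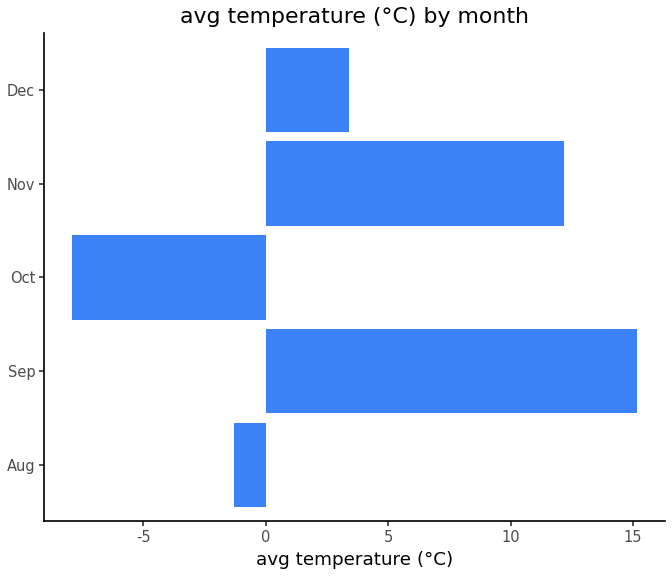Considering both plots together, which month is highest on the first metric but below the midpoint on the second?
Chart 2 median avg temperature (°C) ≈ 4; below-median months: Aug, Oct. Among those, Aug has the highest rainfall (mm) (≈ 250).

Aug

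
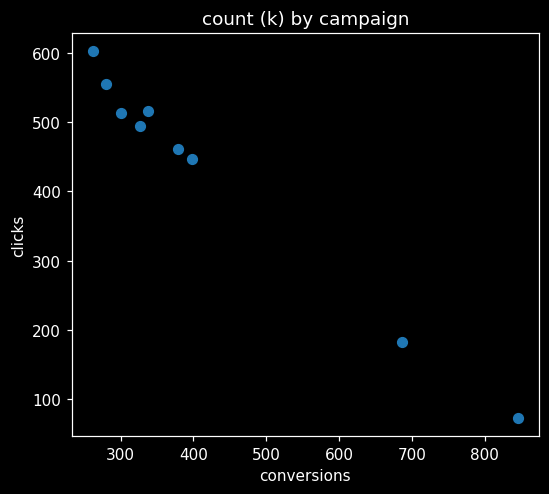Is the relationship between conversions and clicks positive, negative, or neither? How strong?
negative, strong

Points are negatively correlated; strong (|r| ≈ 1.0).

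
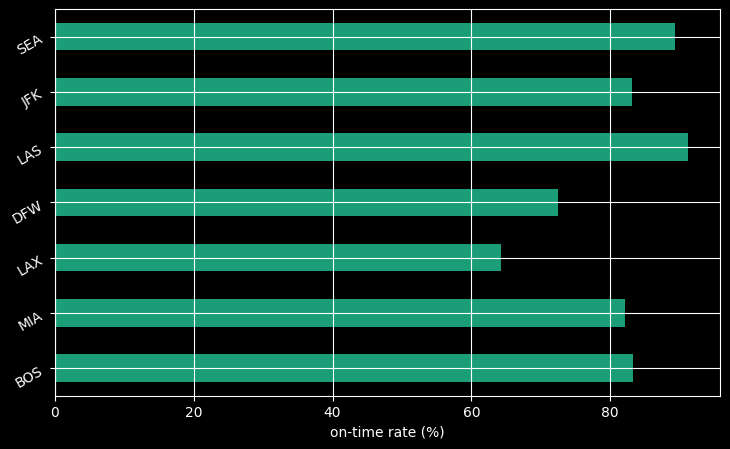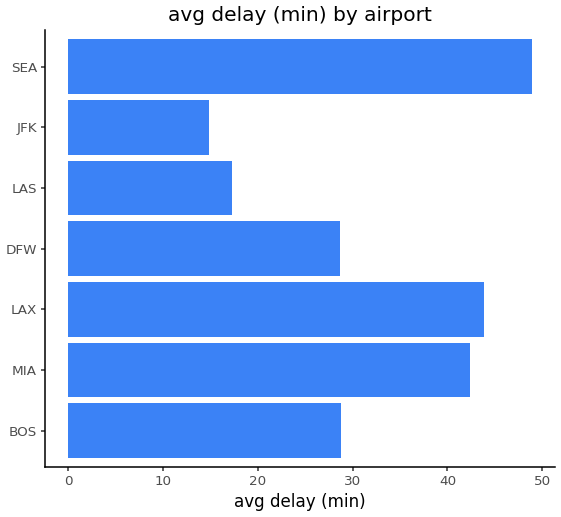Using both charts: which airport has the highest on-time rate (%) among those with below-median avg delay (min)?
Chart 2 median avg delay (min) ≈ 30; below-median airports: DFW, LAS, JFK. Among those, LAS has the highest on-time rate (%) (≈ 90).

LAS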